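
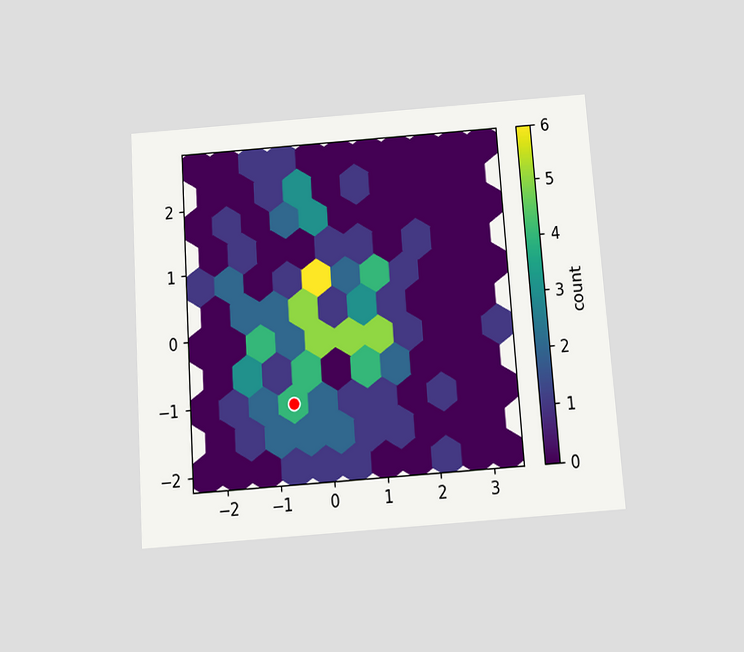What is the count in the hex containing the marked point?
The chart is tilted about 4° counter-clockwise and viewed slightly from below. The marked hex reads 4 on the colorbar.

4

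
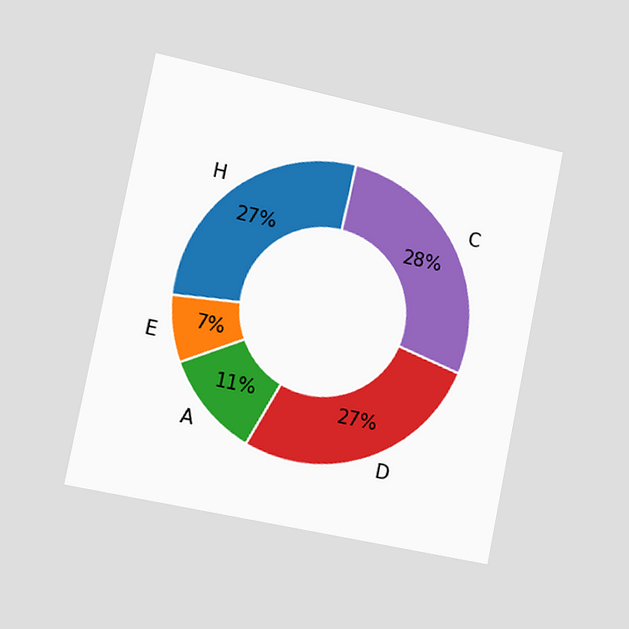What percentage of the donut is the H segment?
27%

The chart is tilted about 11° clockwise and viewed slightly from the left. The H segment takes up 27% of the ring.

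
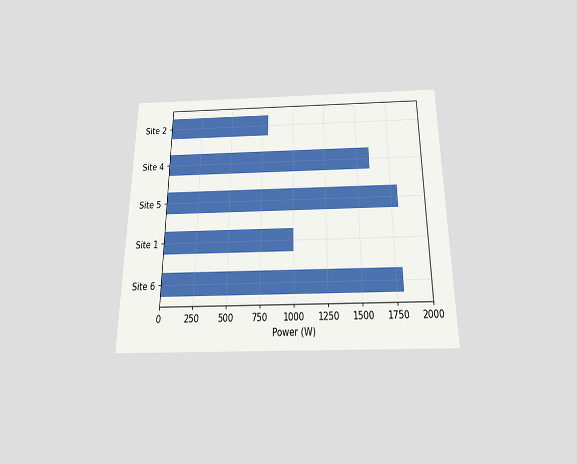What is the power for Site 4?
1600W

The chart is viewed slightly from below. Reading along the chart's x-axis, the Site 4 bar reaches 1600W.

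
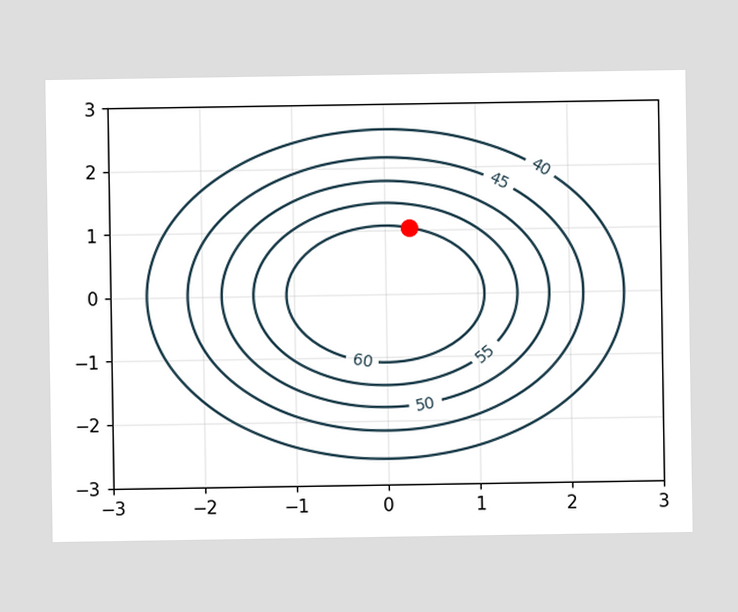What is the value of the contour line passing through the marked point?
60

The marked point sits on the contour labelled 60.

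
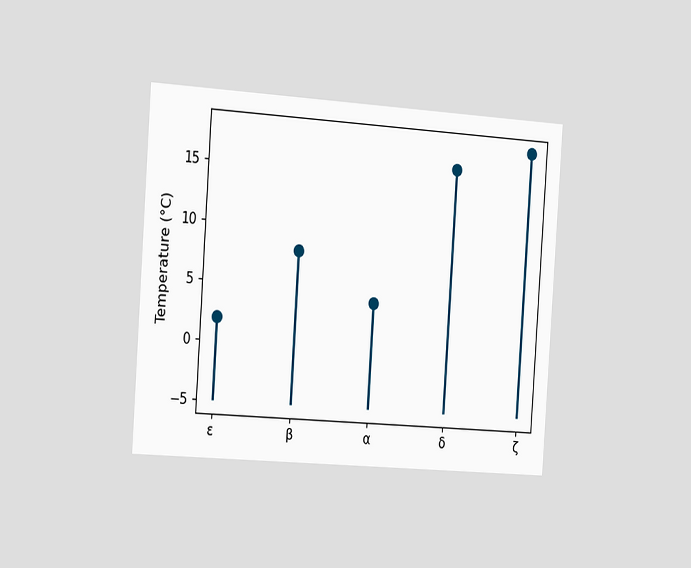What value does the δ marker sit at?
16°C

The chart is tilted about 4° clockwise and viewed slightly from the left. The δ marker sits at 16°C.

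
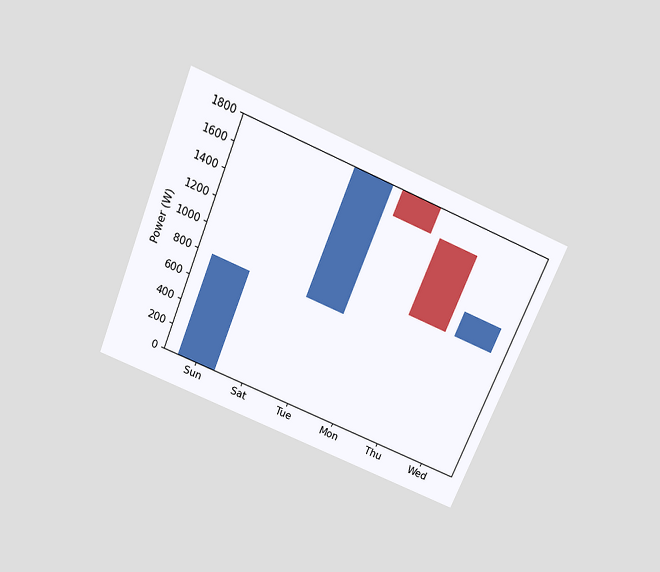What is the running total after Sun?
800W

The chart is tilted about 23° clockwise and viewed slightly from above. After Sun the running total reaches 800W.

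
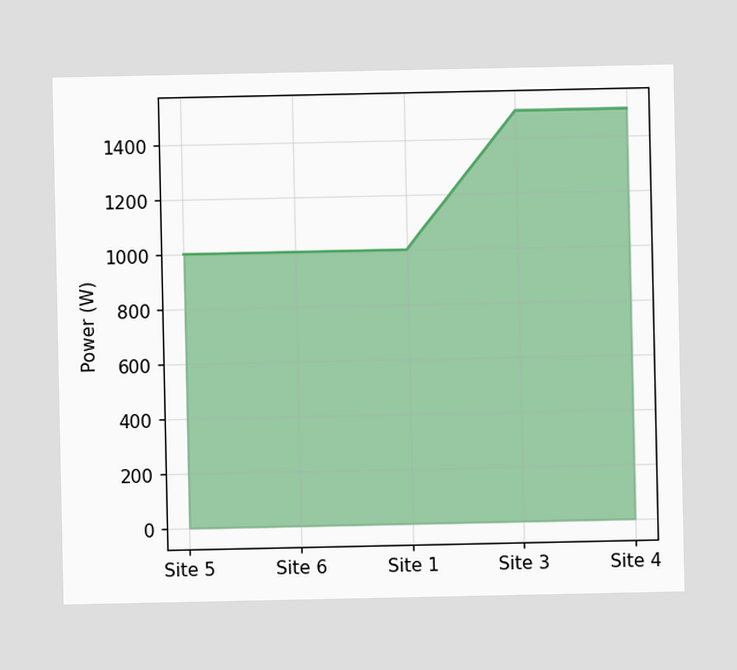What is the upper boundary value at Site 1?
1000W

At Site 1 the upper boundary is at 1000W.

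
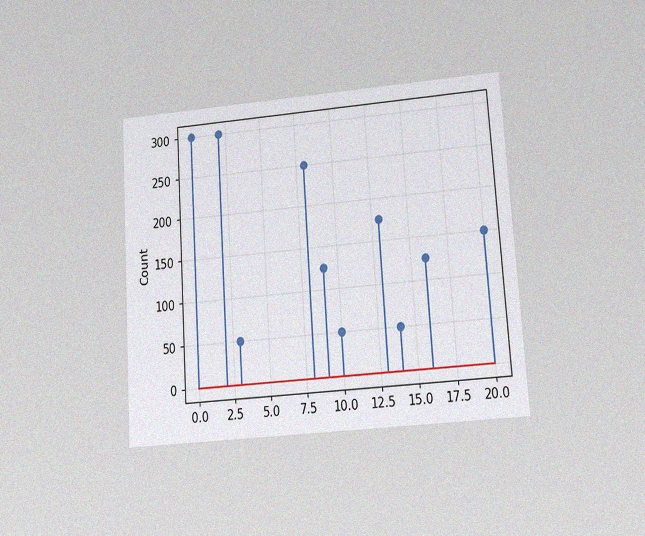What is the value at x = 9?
The chart is tilted about 4° counter-clockwise and viewed at a slight angle, with some photo noise. The stem at x=9 reaches 125.

125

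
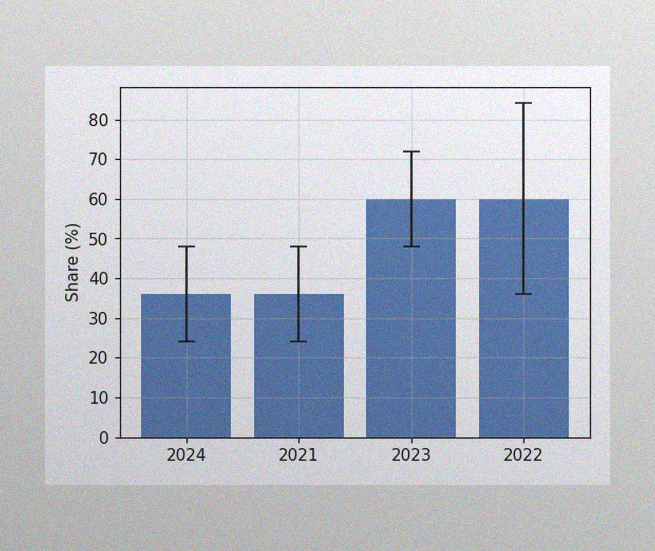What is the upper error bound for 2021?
The image has some photo noise and uneven lighting. The 2021 bar's upper whisker reaches 48%.

48%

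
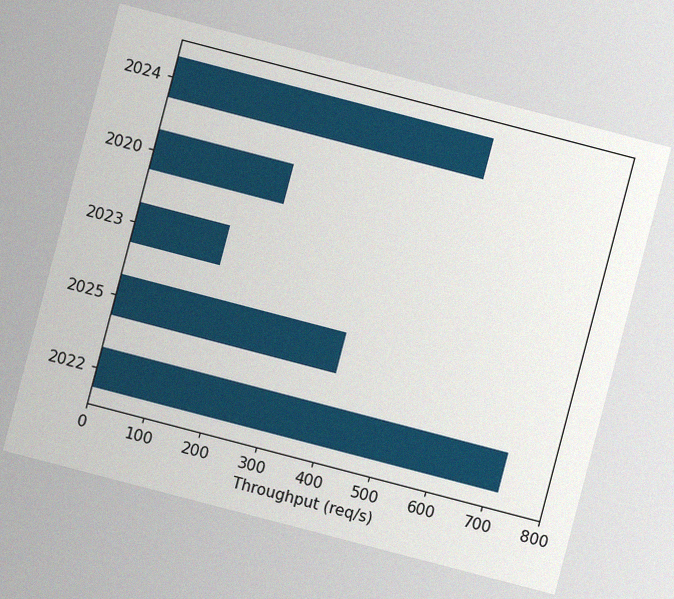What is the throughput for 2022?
720req/s

The chart is tilted about 15° clockwise, with some photo noise. Reading along the chart's x-axis, the 2022 bar reaches 720req/s.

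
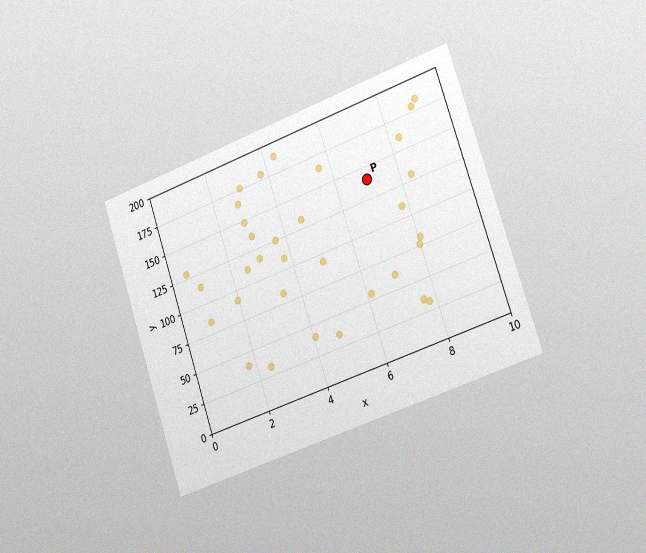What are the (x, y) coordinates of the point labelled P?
(7, 140)

The chart is tilted about 19° counter-clockwise and viewed slightly from the right, with some photo noise. Following the gridlines from P to each axis, P sits at (7, 140).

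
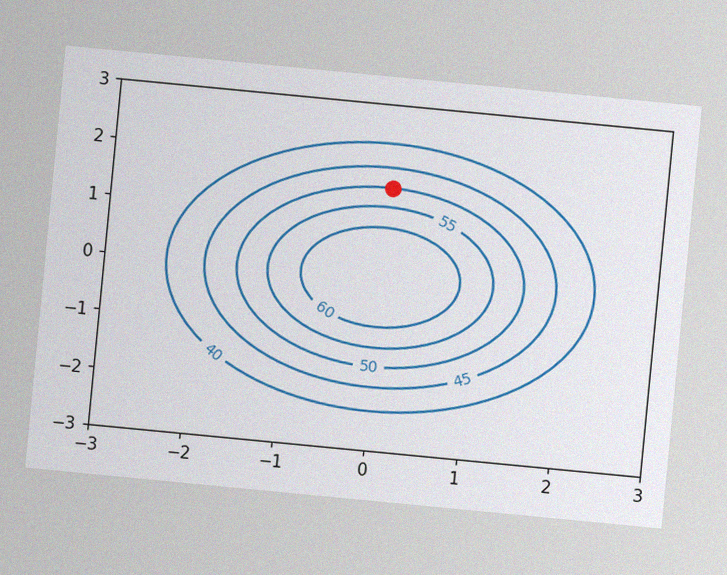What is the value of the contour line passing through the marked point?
The chart is tilted about 5° clockwise, with some photo noise. The marked point sits on the contour labelled 50.

50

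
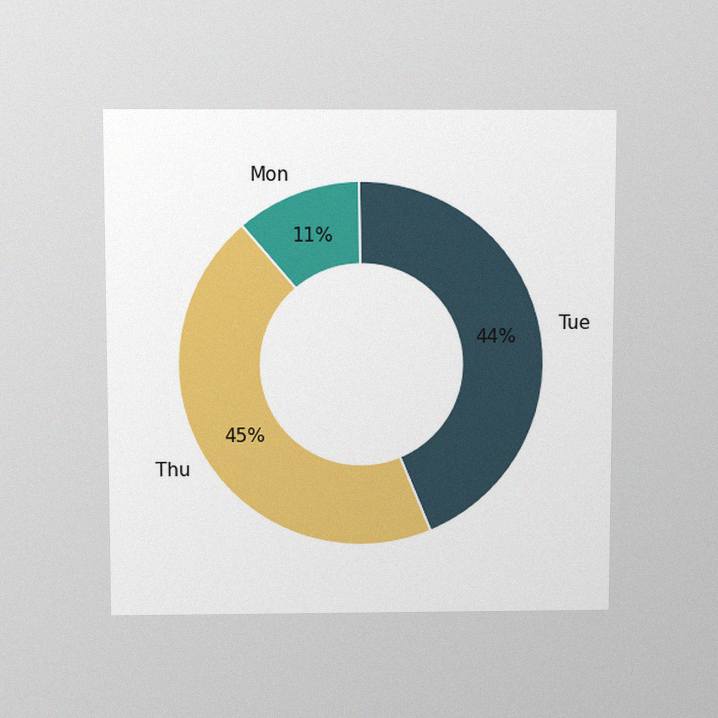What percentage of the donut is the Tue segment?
The chart is viewed slightly from above, with some photo noise. The Tue segment takes up 44% of the ring.

44%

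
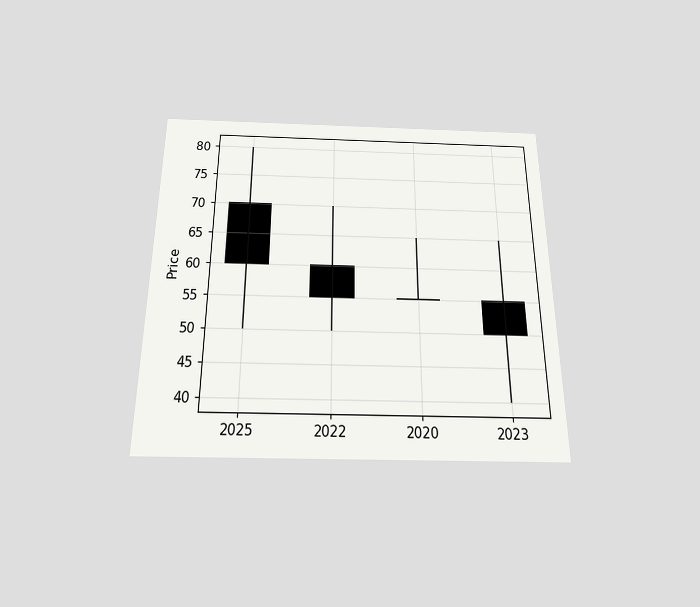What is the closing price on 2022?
55

The chart is viewed slightly from below. The 2022 candle closes at 55.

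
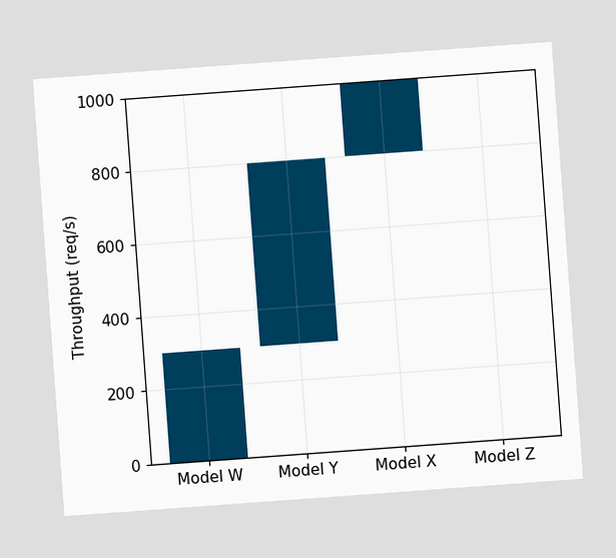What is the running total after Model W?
The chart is tilted about 4° counter-clockwise. After Model W the running total reaches 300req/s.

300req/s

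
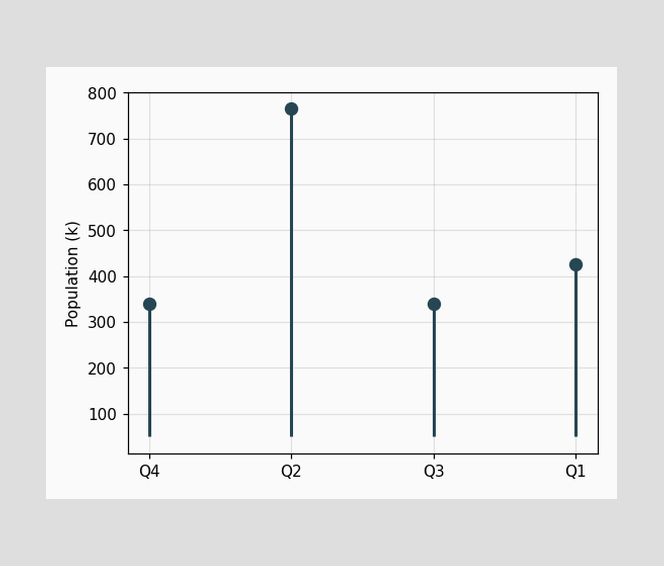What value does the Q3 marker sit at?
340k

The Q3 marker sits at 340k.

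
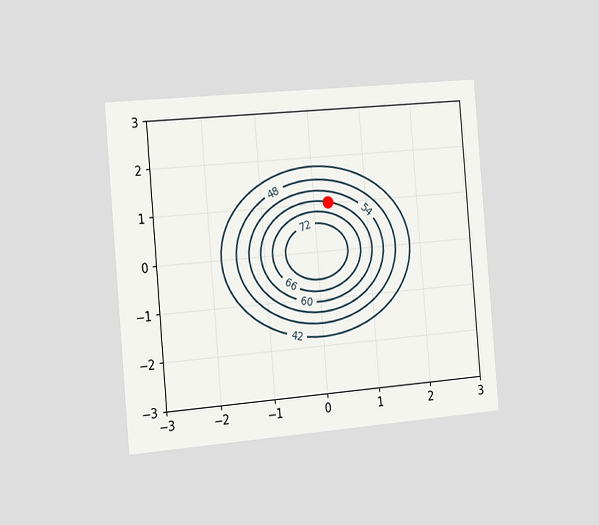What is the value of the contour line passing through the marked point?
60

The chart is tilted about 5° counter-clockwise and viewed slightly from the left. The marked point sits on the contour labelled 60.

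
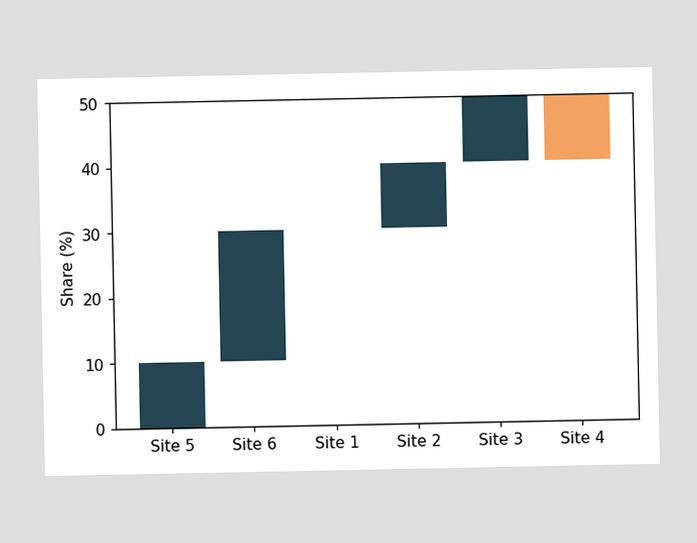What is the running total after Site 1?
30%

After Site 1 the running total reaches 30%.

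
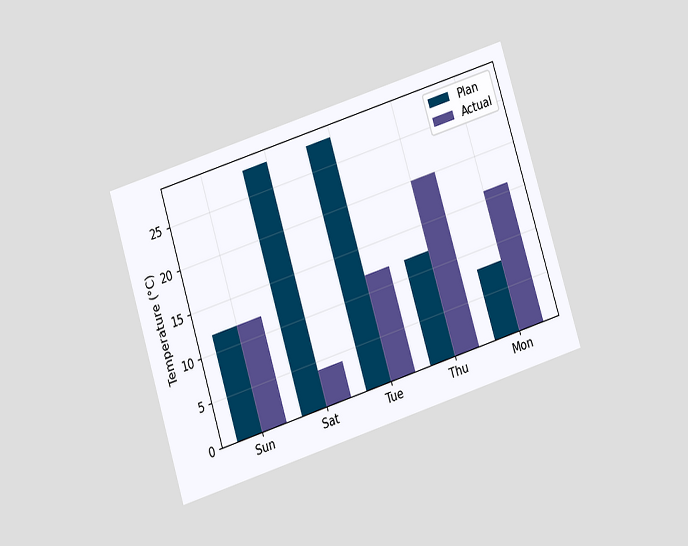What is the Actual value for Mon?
16°C

The chart is tilted about 17° counter-clockwise and viewed slightly from below. The Actual bar at Mon reaches 16°C on the y-axis.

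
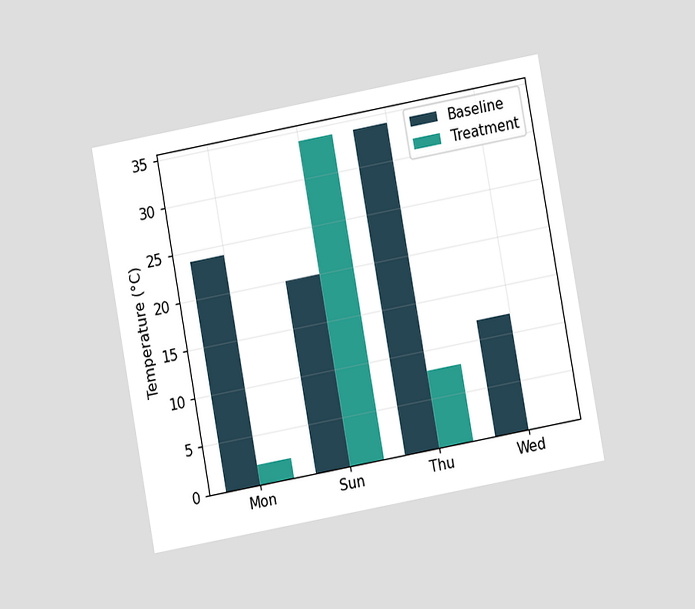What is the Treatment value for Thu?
The chart is tilted about 10° counter-clockwise and viewed at a slight angle. The Treatment bar at Thu reaches 8°C on the y-axis.

8°C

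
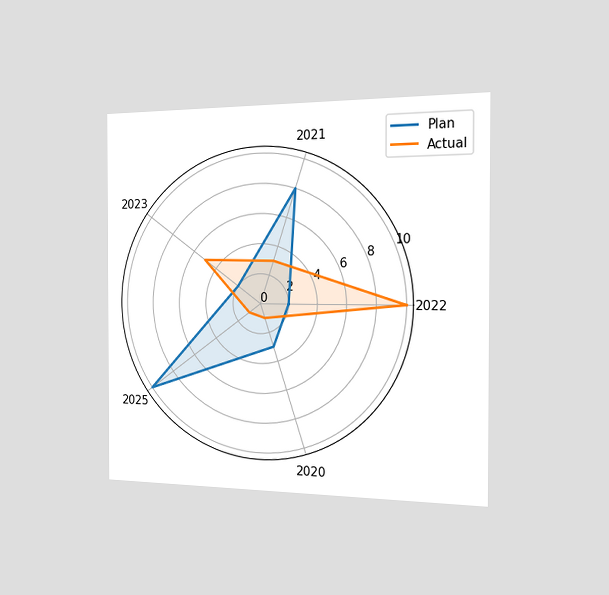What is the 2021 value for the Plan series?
8

The chart is viewed slightly from the right. On the 2021 axis, Plan reaches 8.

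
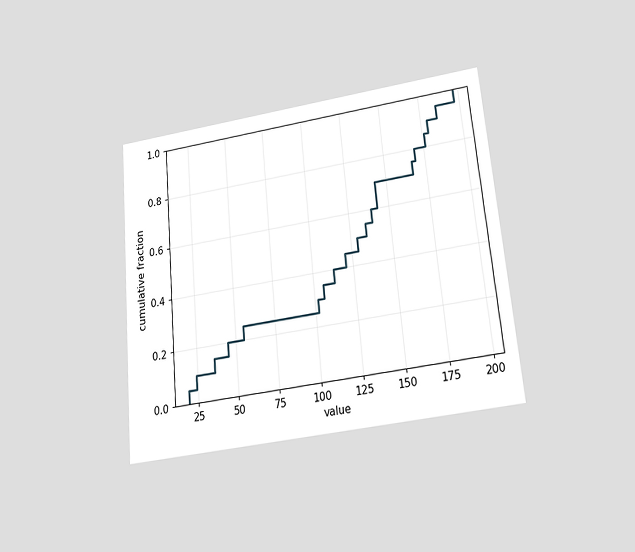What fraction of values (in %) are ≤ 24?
The chart is tilted about 5° counter-clockwise and viewed slightly from below. At x=24 the ECDF step is at 10%.

10%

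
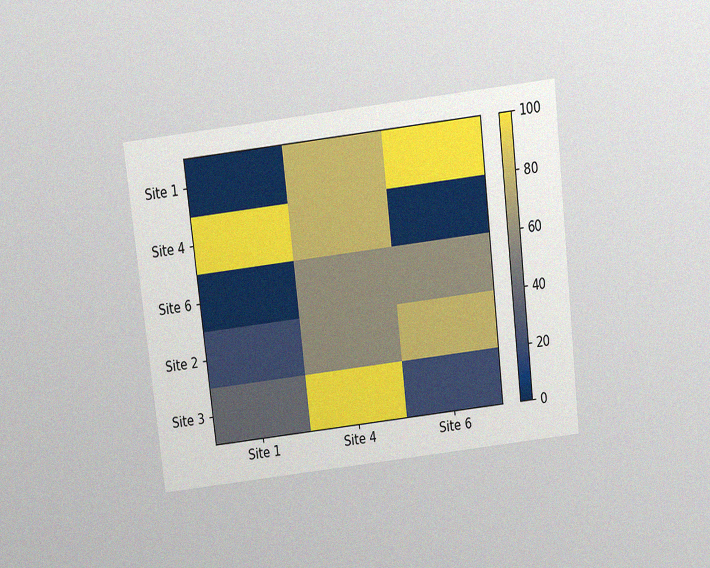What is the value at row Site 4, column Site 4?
The chart is tilted about 7° counter-clockwise and viewed slightly from above, with some photo noise. Matching cell (Site 4, Site 4) against the colorbar gives 80.

80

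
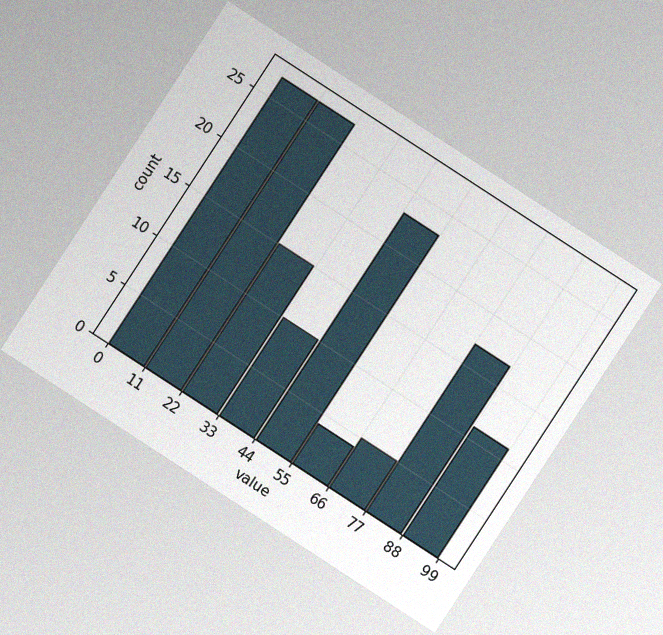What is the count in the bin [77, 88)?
17

The chart is tilted about 33° clockwise, with some photo noise. The [77, 88) bin has height 17.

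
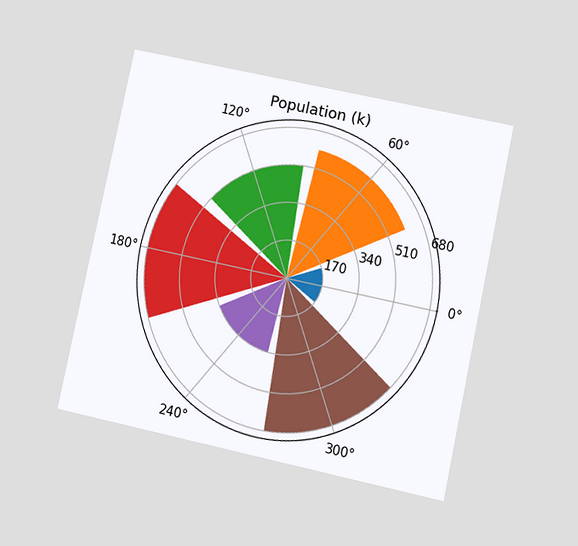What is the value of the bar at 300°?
680k

The chart is tilted about 12° clockwise and viewed at a slight angle. The bar at 300° reaches 680k on the radial axis.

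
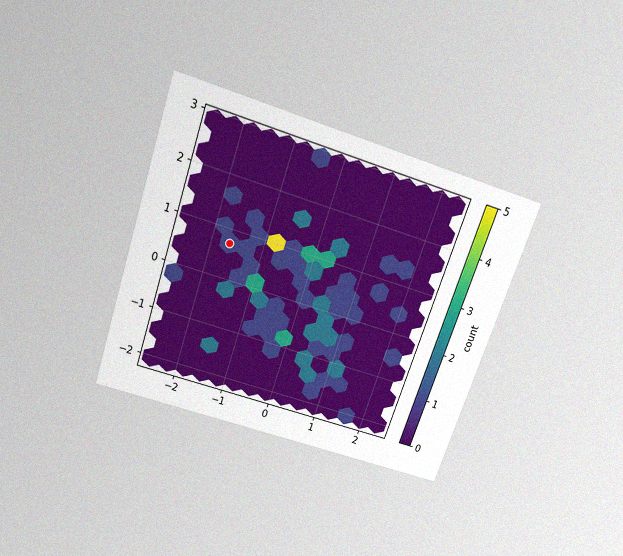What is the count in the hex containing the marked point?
The chart is tilted about 19° clockwise and viewed slightly from above, with some photo noise. The marked hex reads 1 on the colorbar.

1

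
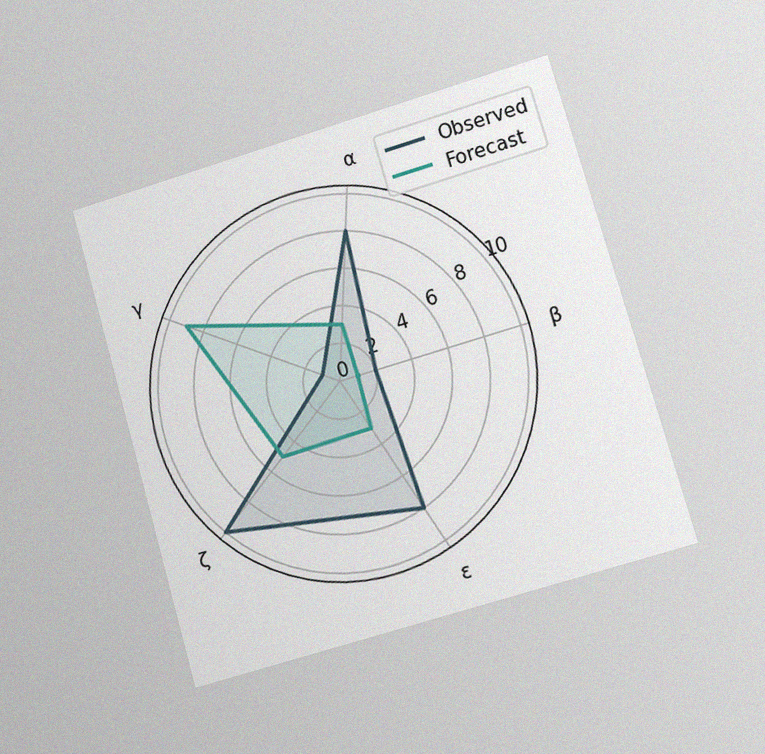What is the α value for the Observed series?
8

The chart is tilted about 16° counter-clockwise and viewed slightly from the right, with some photo noise. On the α axis, Observed reaches 8.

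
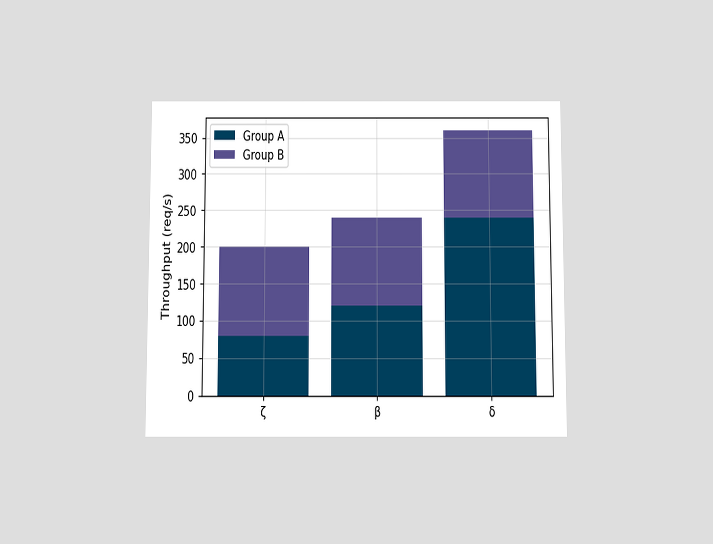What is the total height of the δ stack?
360req/s

The chart is viewed slightly from below. The δ stack's top reaches 360req/s on the y-axis.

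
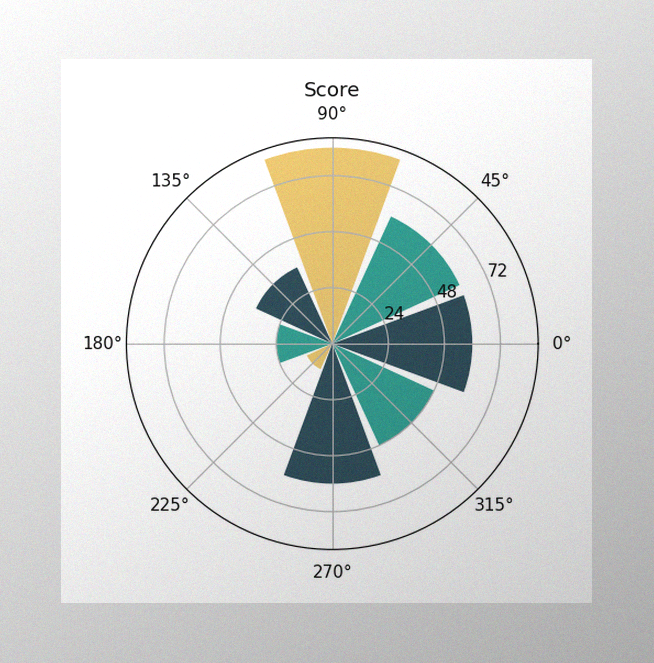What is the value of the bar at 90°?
The image has some photo noise and uneven lighting. The bar at 90° reaches 84 on the radial axis.

84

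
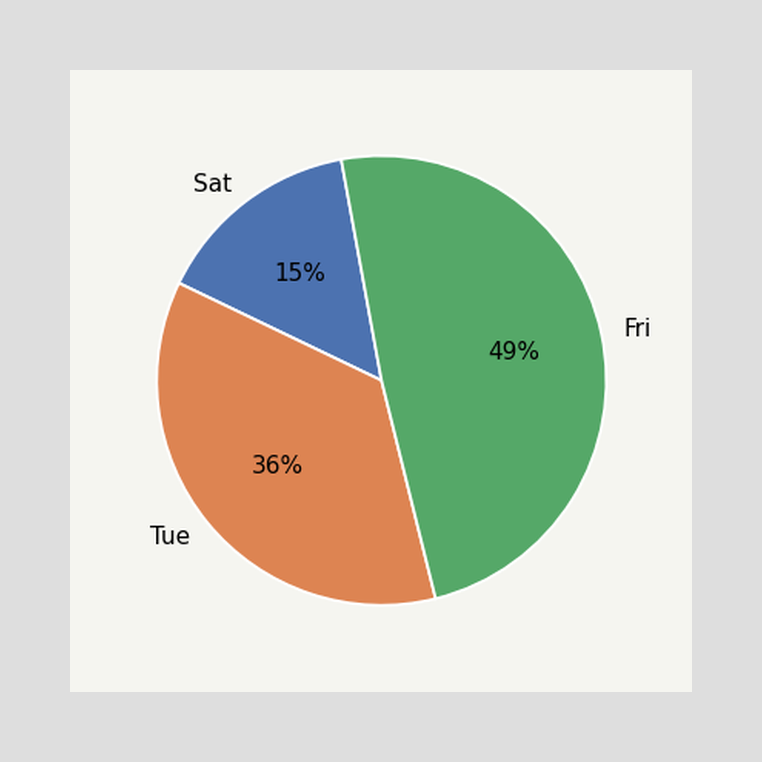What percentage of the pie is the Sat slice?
15%

The Sat slice takes up 15% of the pie.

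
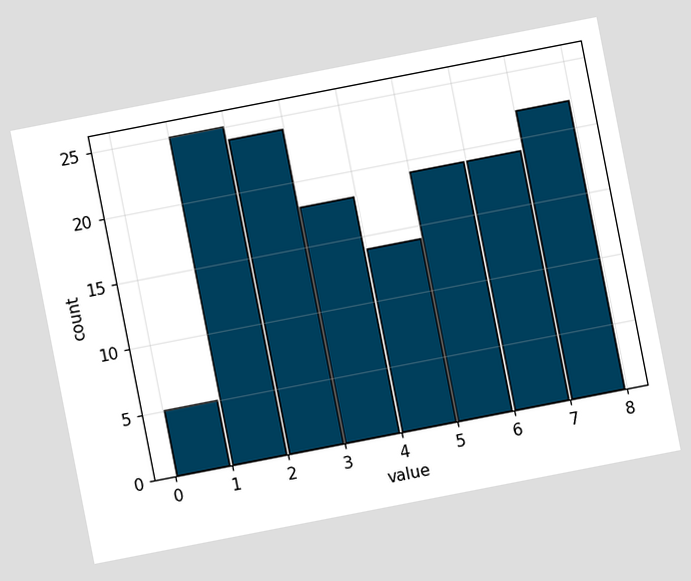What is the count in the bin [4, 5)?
The chart is tilted about 11° counter-clockwise. The [4, 5) bin has height 14.

14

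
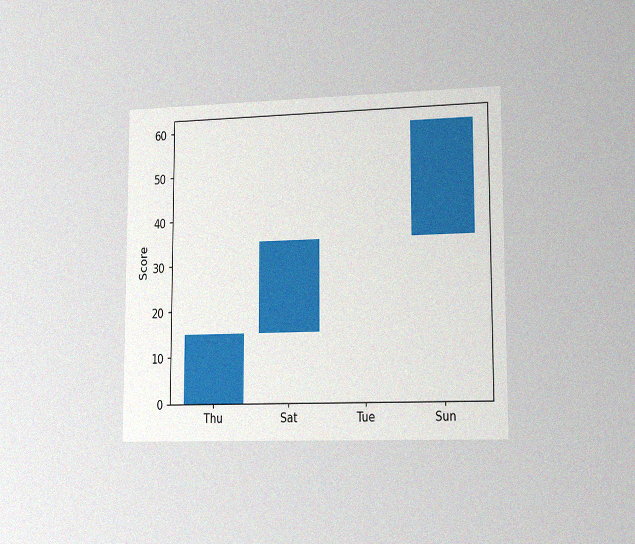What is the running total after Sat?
The chart is viewed slightly from the right, with some photo noise. After Sat the running total reaches 35.

35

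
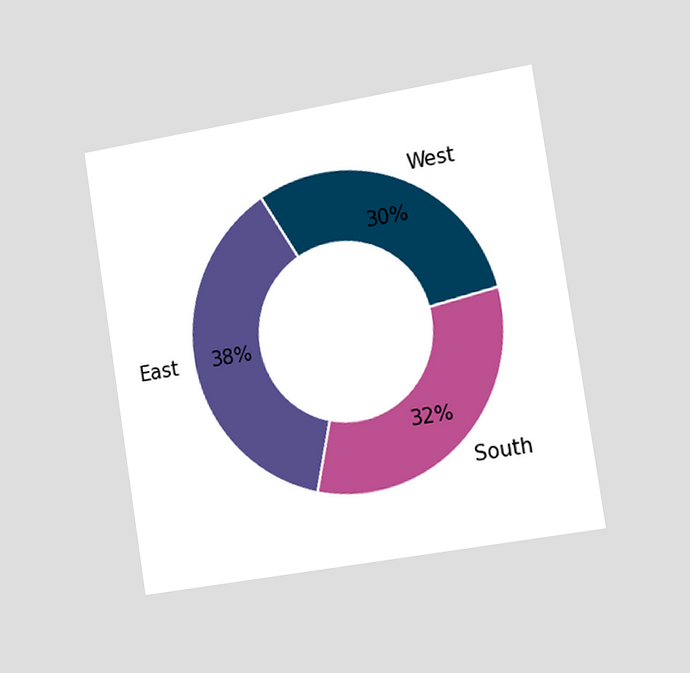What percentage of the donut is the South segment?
32%

The chart is tilted about 9° counter-clockwise and viewed slightly from the right. The South segment takes up 32% of the ring.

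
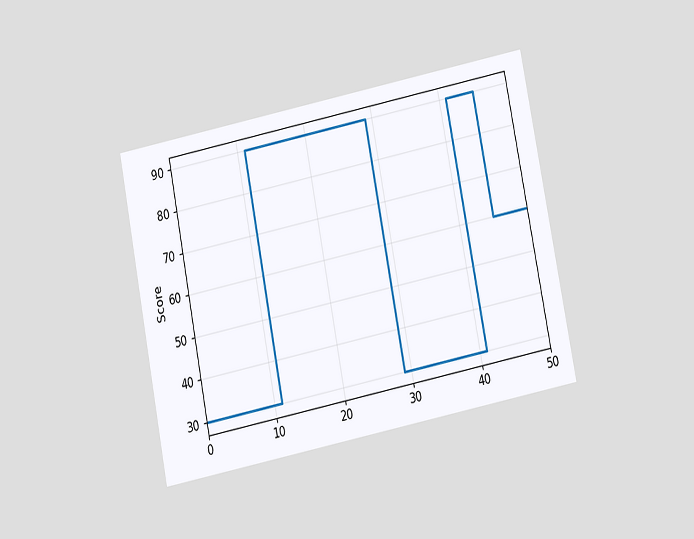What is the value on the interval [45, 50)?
The chart is tilted about 11° counter-clockwise and viewed slightly from below. On [45, 50) the step sits at 60.

60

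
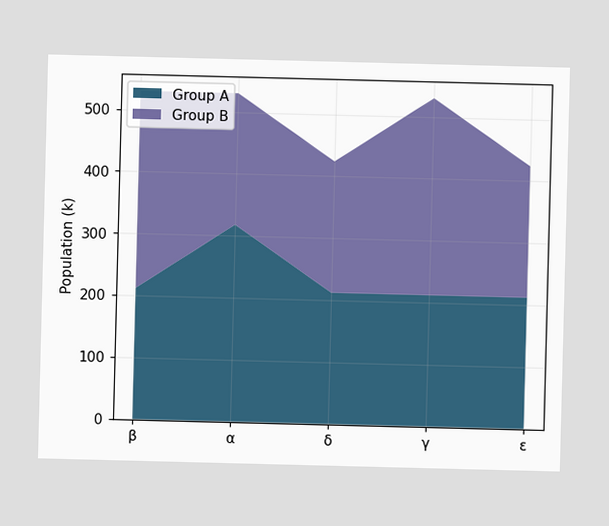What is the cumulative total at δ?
424k

The stacked total at δ reaches 424k.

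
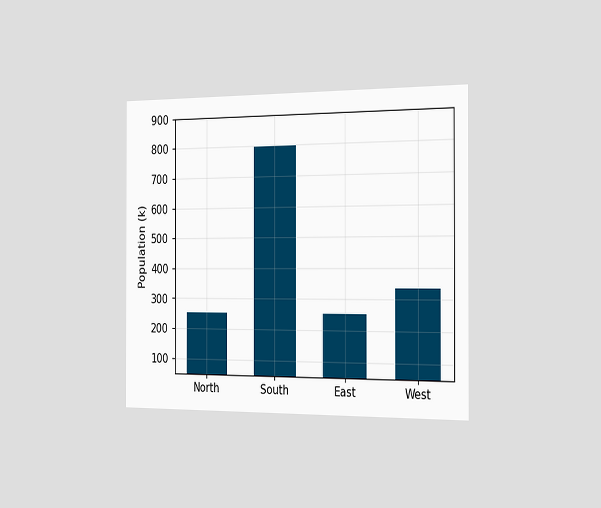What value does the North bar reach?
The chart is viewed slightly from the right. Reading along the chart's y-axis, the North bar reaches 252k.

252k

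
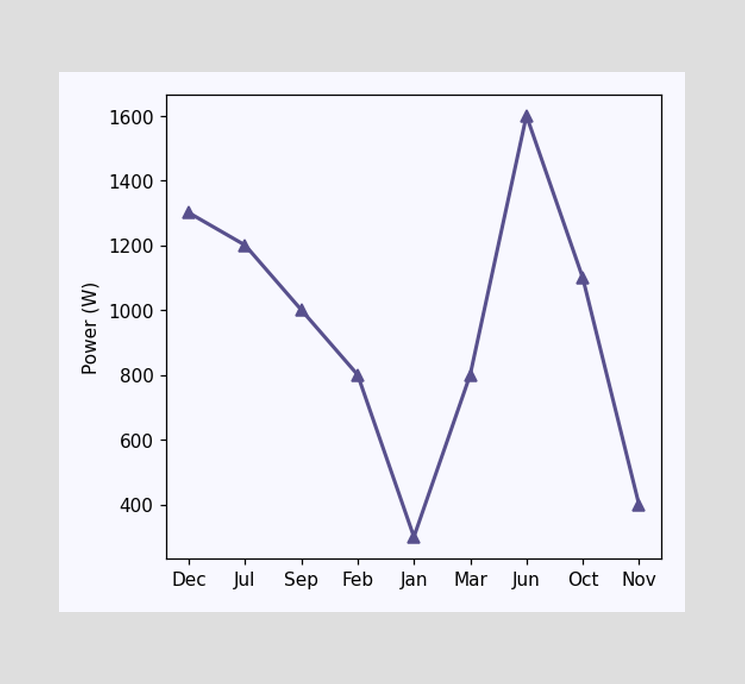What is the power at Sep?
At Sep, the line is at 1000W.

1000W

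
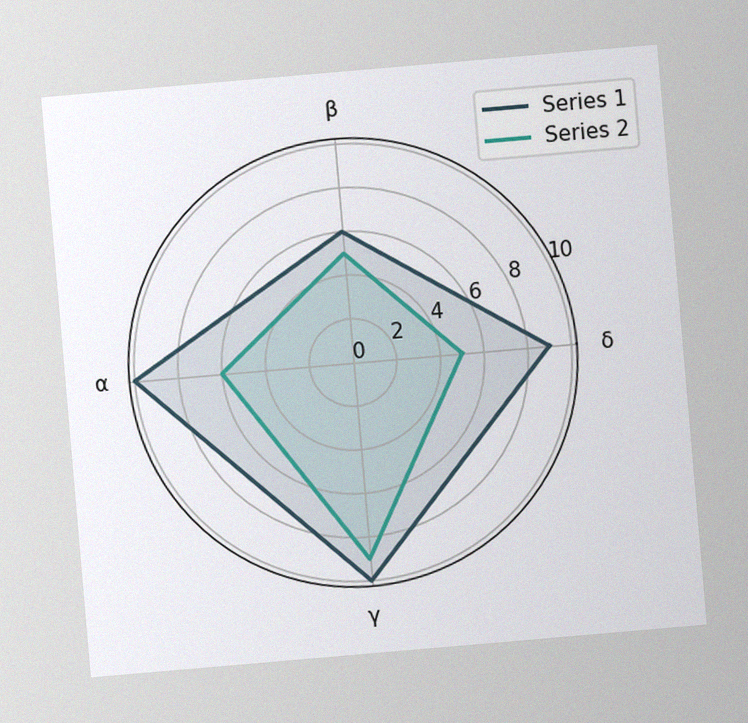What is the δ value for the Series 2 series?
5

The chart is tilted about 5° counter-clockwise, with some photo noise. On the δ axis, Series 2 reaches 5.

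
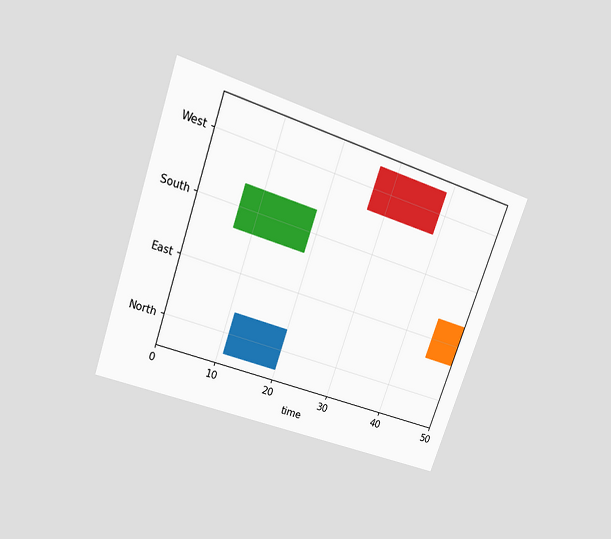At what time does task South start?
7

The chart is tilted about 19° clockwise and viewed slightly from above. The South bar begins at t=7.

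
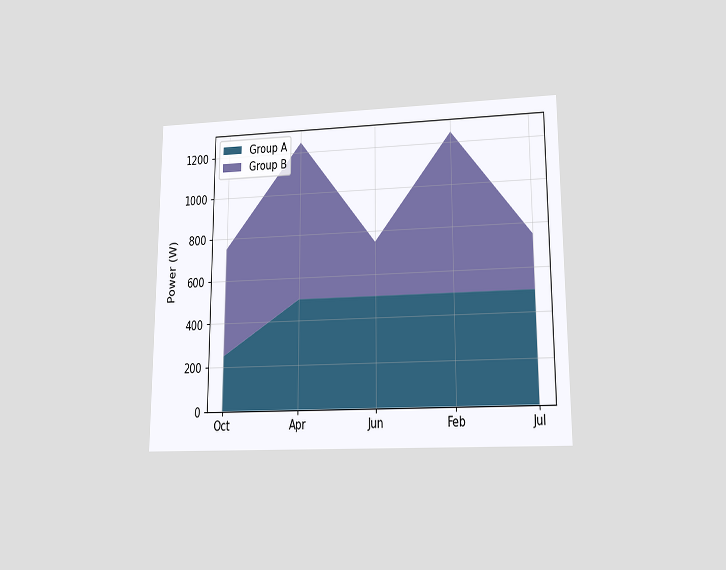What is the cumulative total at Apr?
The chart is viewed at a slight angle. The stacked total at Apr reaches 1250W.

1250W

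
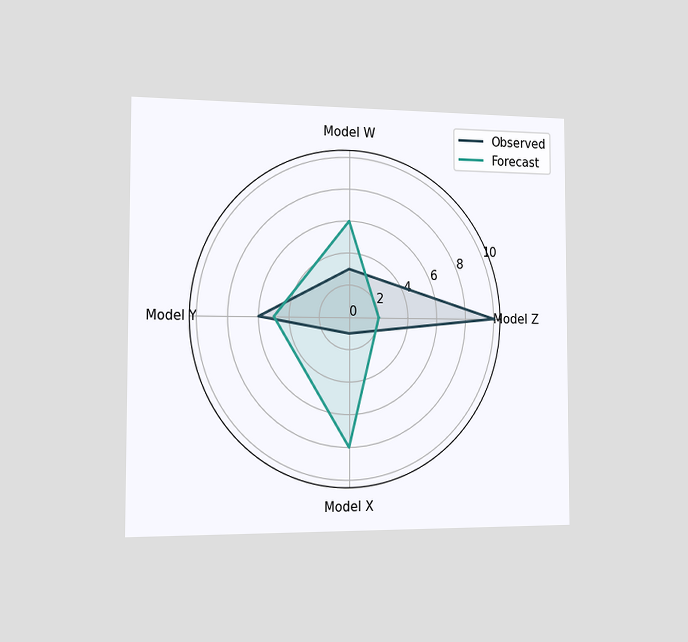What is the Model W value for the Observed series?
The chart is viewed slightly from the left. On the Model W axis, Observed reaches 3.

3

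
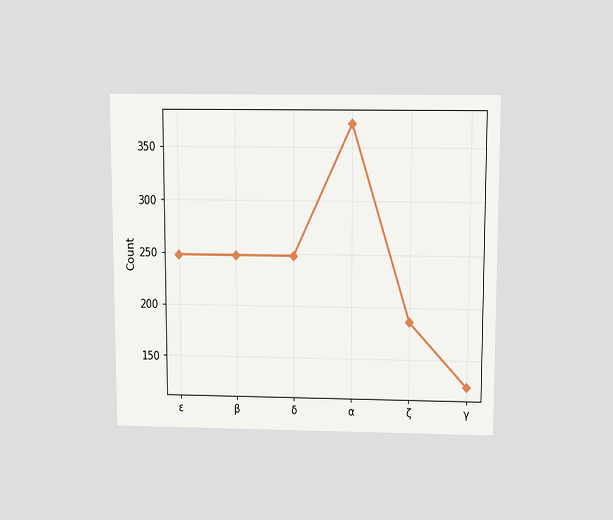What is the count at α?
The chart is viewed slightly from above. At α, the line is at 372.

372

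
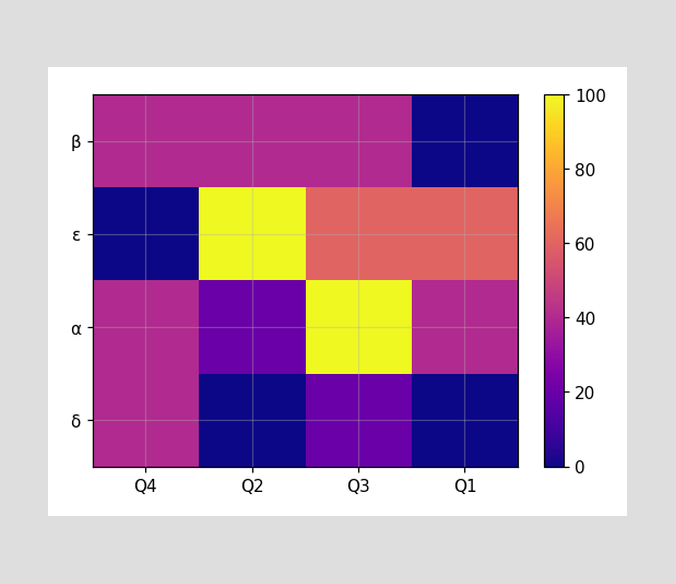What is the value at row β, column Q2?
Matching cell (β, Q2) against the colorbar gives 40.

40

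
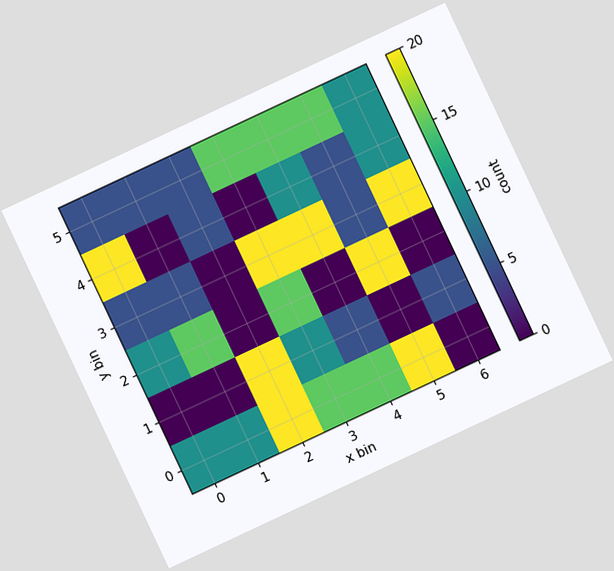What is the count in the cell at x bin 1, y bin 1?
0

The chart is tilted about 25° counter-clockwise. Matching the cell (1, 1) against the colorbar gives 0.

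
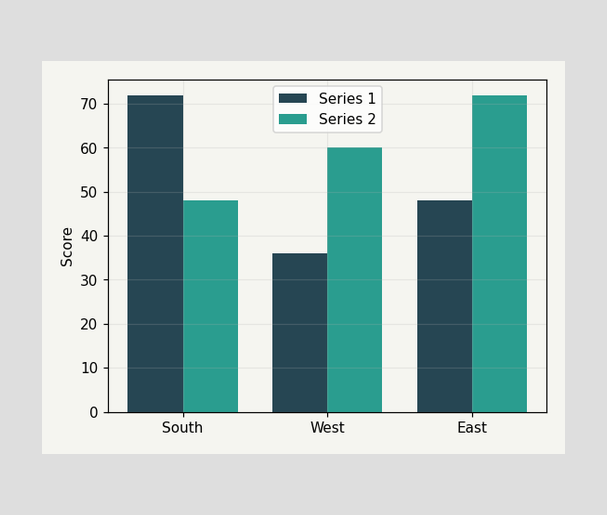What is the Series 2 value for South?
48

The Series 2 bar at South reaches 48 on the y-axis.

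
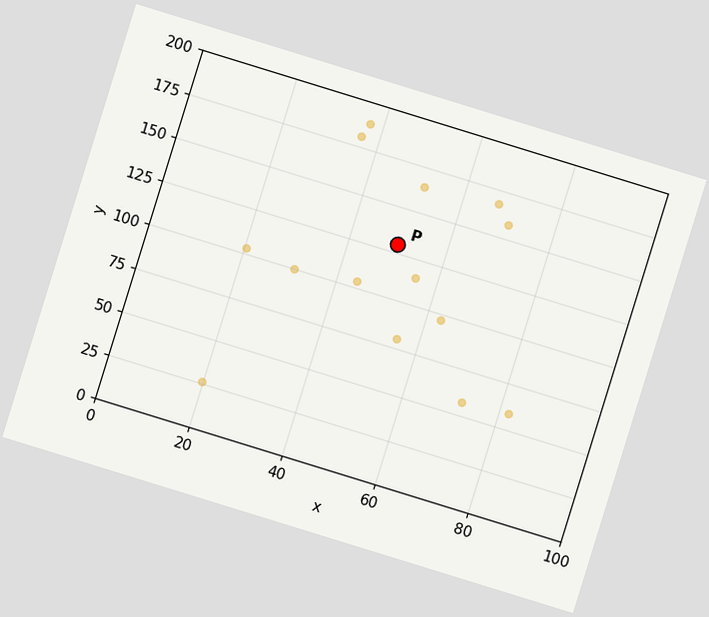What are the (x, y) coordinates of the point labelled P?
(50, 130)

The chart is tilted about 17° clockwise. Following the gridlines from P to each axis, P sits at (50, 130).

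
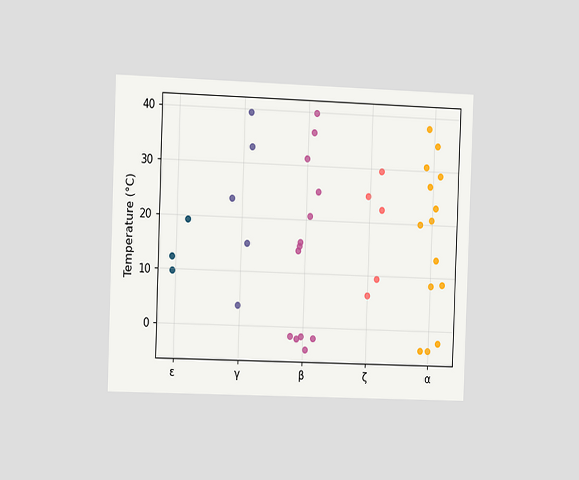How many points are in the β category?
13

The chart is tilted about 2° clockwise and viewed slightly from the left. Counting the markers in the β column gives 13.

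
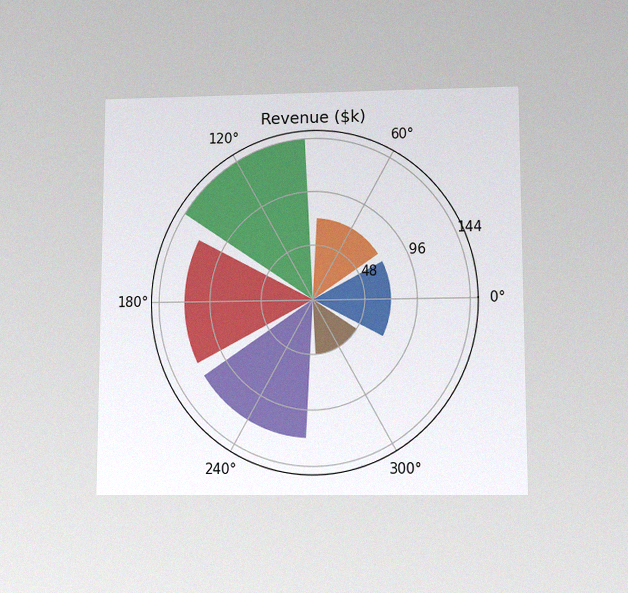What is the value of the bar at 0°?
$72k

The chart is viewed slightly from below, with some photo noise. The bar at 0° reaches $72k on the radial axis.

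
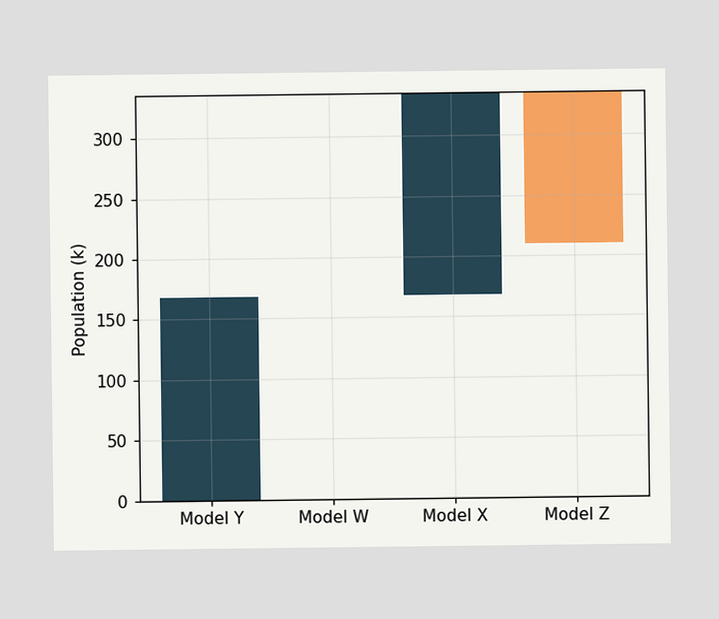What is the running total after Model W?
After Model W the running total reaches 168k.

168k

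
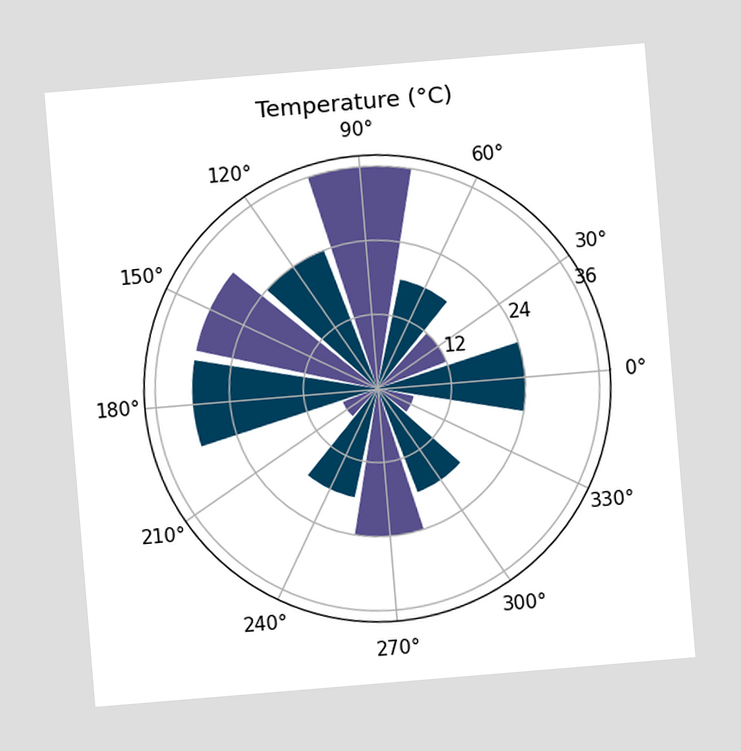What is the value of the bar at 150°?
30°C

The chart is tilted about 5° counter-clockwise. The bar at 150° reaches 30°C on the radial axis.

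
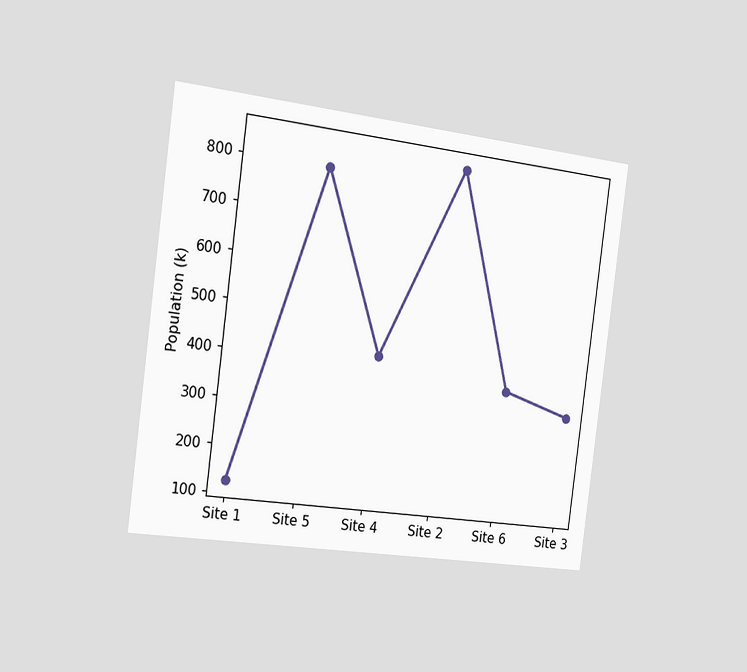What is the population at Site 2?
840k

The chart is tilted about 7° clockwise and viewed slightly from the left. At Site 2, the line is at 840k.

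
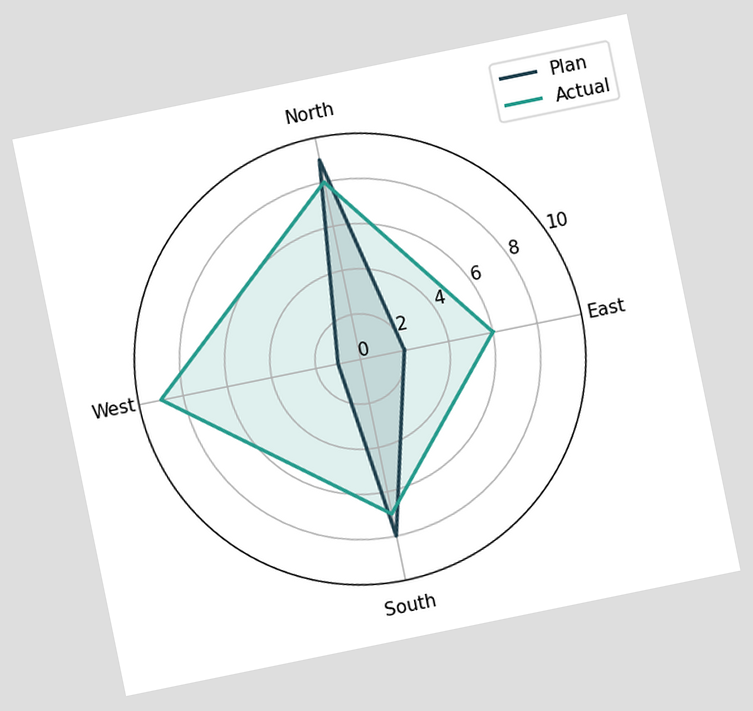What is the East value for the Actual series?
6

The chart is tilted about 12° counter-clockwise. On the East axis, Actual reaches 6.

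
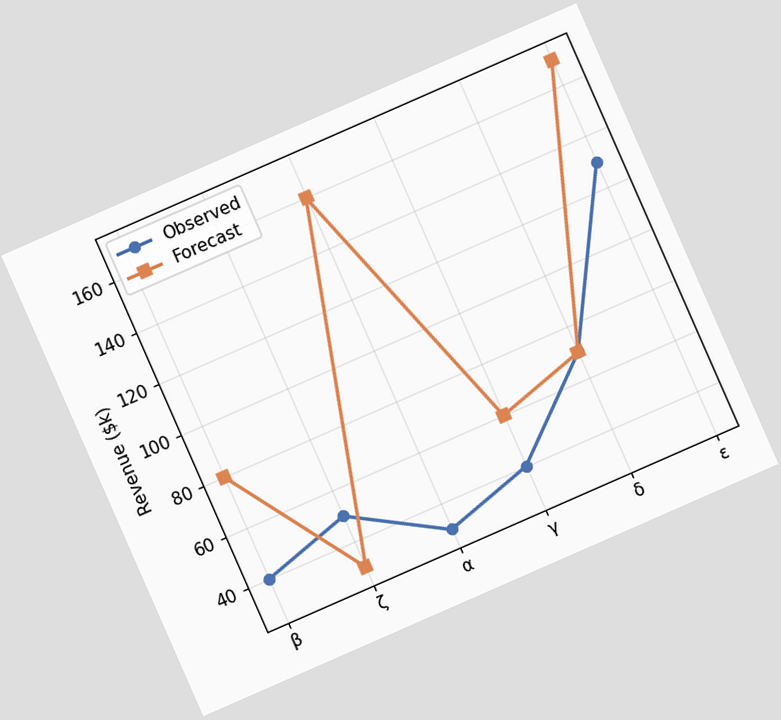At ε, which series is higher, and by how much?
Forecast, by $40k

The chart is tilted about 24° counter-clockwise. At ε, Forecast sits above the other line by $40k.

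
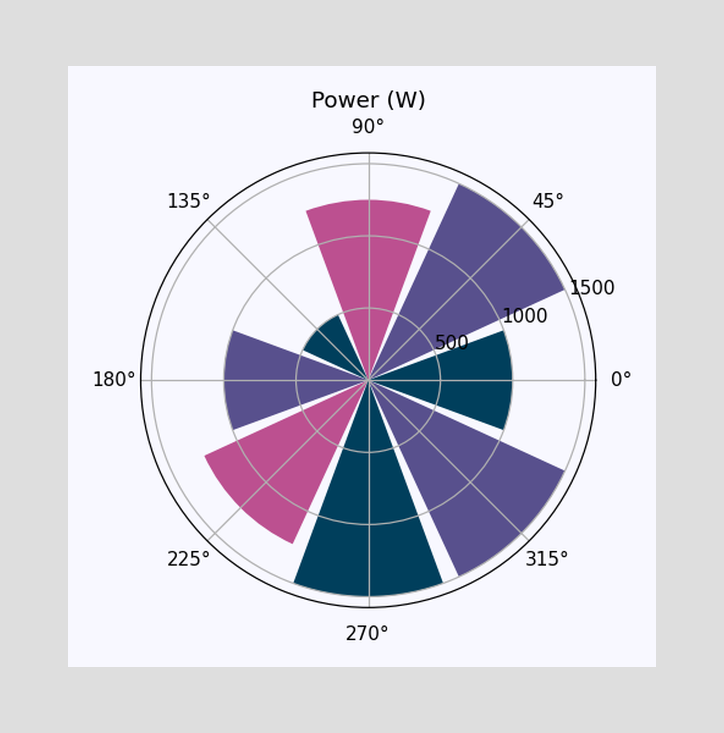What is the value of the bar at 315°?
The bar at 315° reaches 1500W on the radial axis.

1500W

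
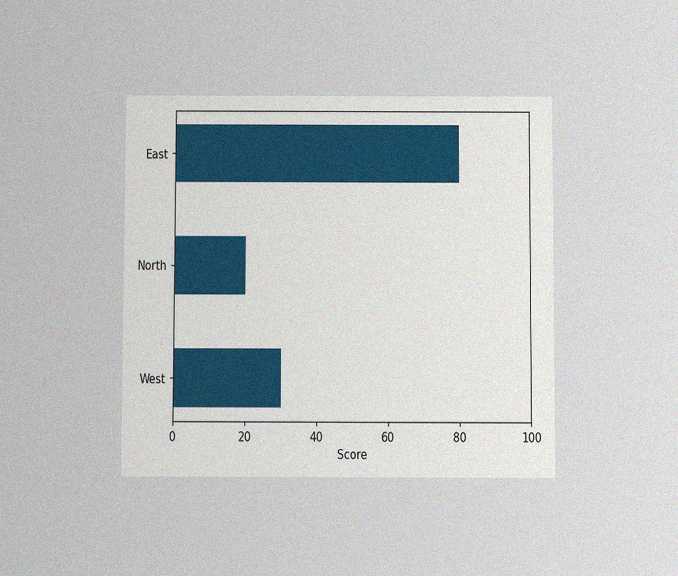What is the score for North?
The chart is viewed slightly from below, with some photo noise. Reading along the chart's x-axis, the North bar reaches 20.

20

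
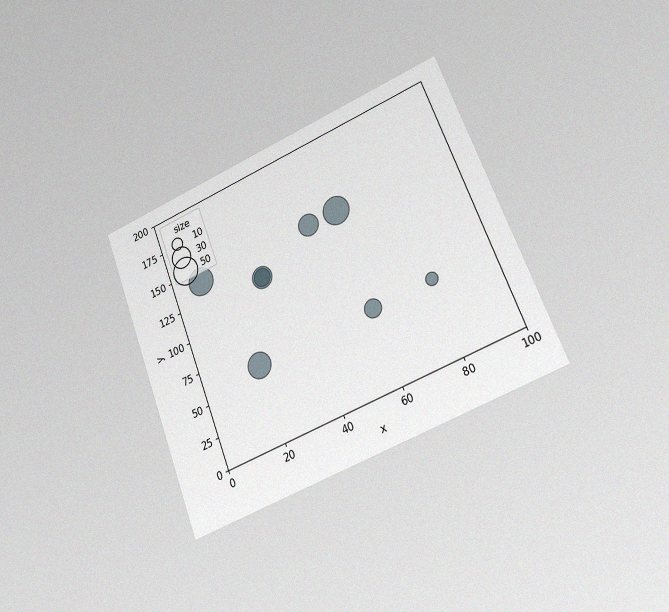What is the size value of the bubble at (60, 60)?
20

The chart is tilted about 21° counter-clockwise and viewed slightly from the right, with some photo noise. Matching the bubble at (60, 60) against the size legend gives 20.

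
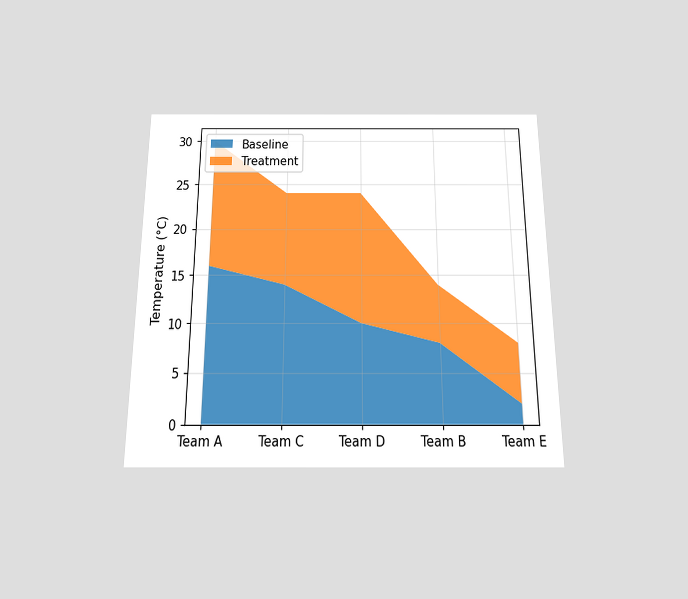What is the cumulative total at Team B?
The chart is viewed slightly from below. The stacked total at Team B reaches 14°C.

14°C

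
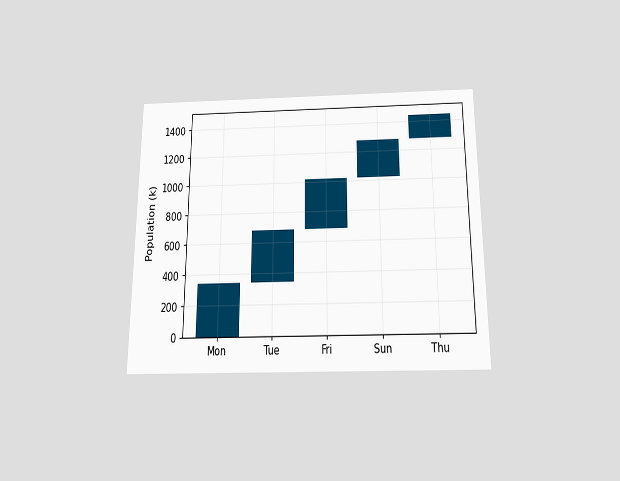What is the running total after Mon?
340k

The chart is viewed slightly from below. After Mon the running total reaches 340k.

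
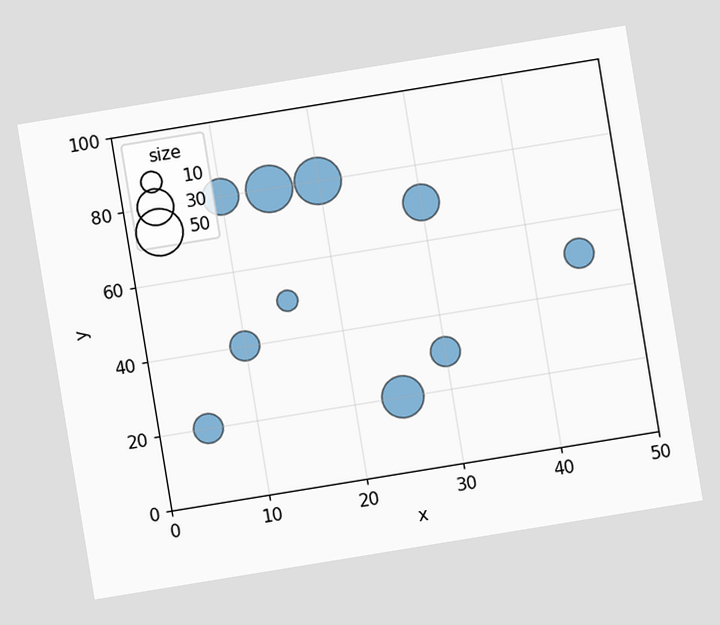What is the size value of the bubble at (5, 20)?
The chart is tilted about 9° counter-clockwise. Matching the bubble at (5, 20) against the size legend gives 20.

20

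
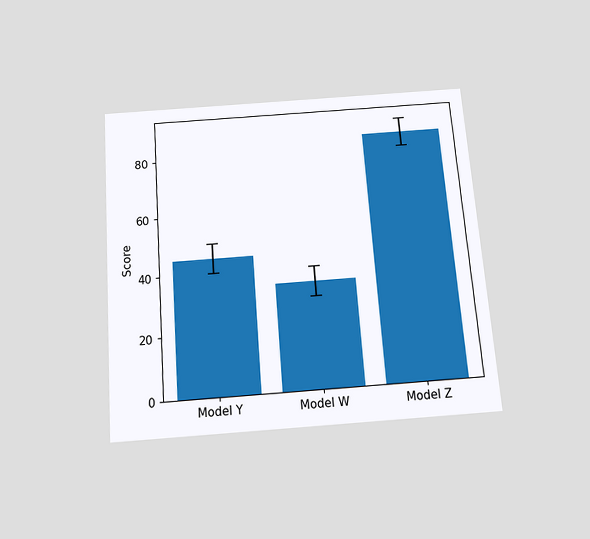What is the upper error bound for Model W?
The chart is tilted about 4° counter-clockwise and viewed slightly from below. The Model W bar's upper whisker reaches 40.

40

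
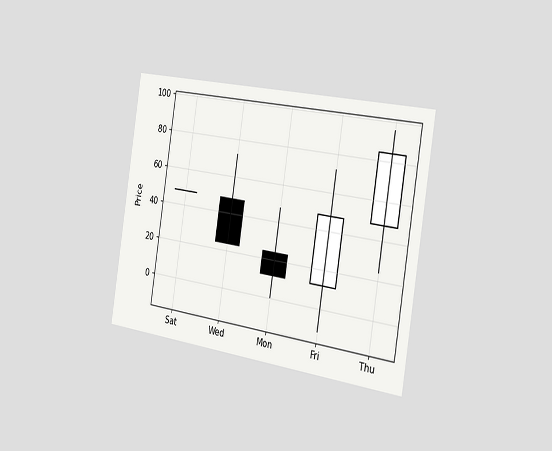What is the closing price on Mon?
12

The chart is tilted about 9° clockwise and viewed slightly from the right. The Mon candle closes at 12.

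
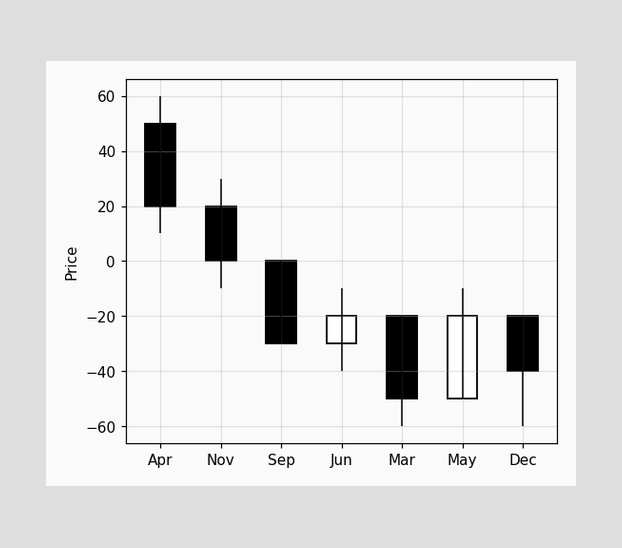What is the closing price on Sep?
The Sep candle closes at -30.

-30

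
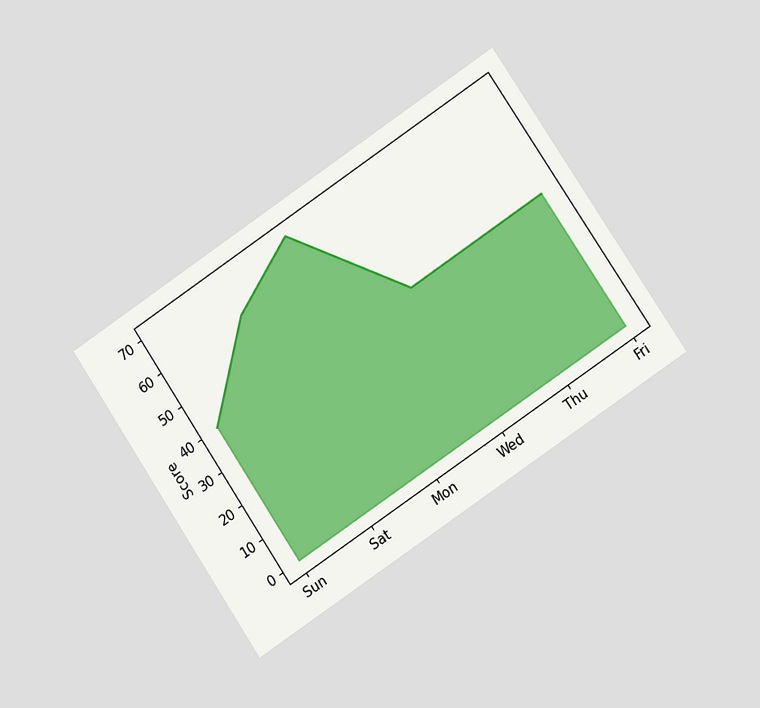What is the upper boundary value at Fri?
40

The chart is tilted about 34° counter-clockwise and viewed at a slight angle. At Fri the upper boundary is at 40.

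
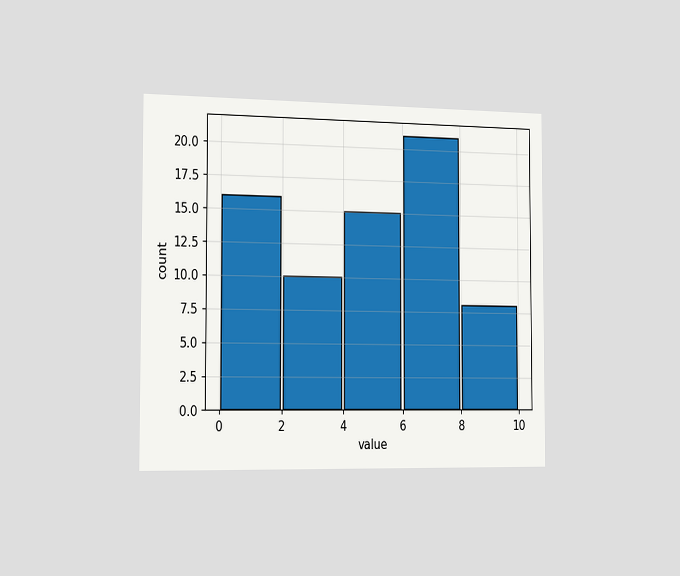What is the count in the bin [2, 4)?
The chart is viewed slightly from the left. The [2, 4) bin has height 10.

10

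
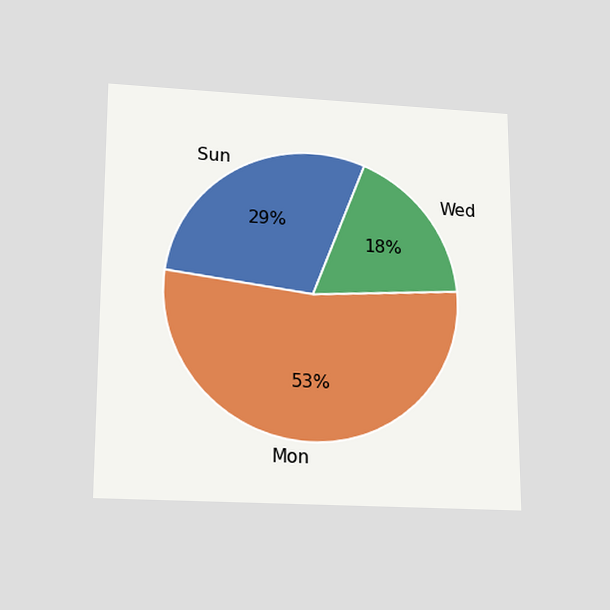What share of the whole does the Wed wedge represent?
The chart is viewed slightly from below. The Wed slice takes up 18% of the pie.

18%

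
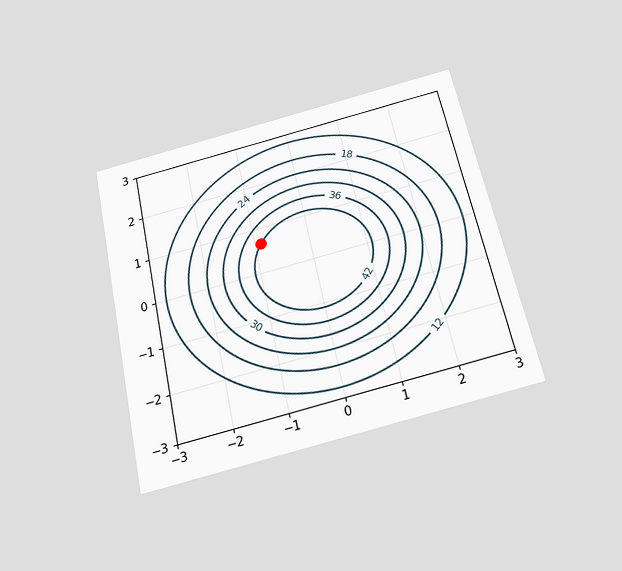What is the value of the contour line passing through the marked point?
The chart is tilted about 12° counter-clockwise and viewed slightly from below. The marked point sits on the contour labelled 42.

42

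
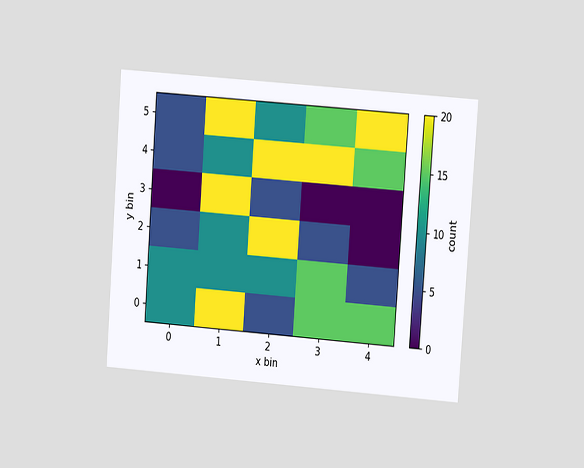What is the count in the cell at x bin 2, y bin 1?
10

The chart is tilted about 4° clockwise and viewed at a slight angle. Matching the cell (2, 1) against the colorbar gives 10.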